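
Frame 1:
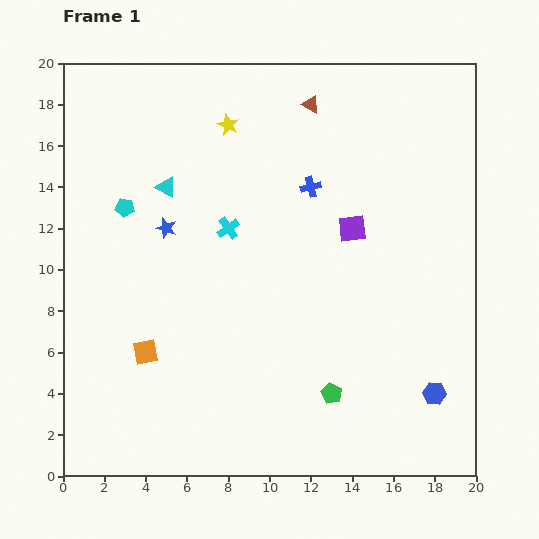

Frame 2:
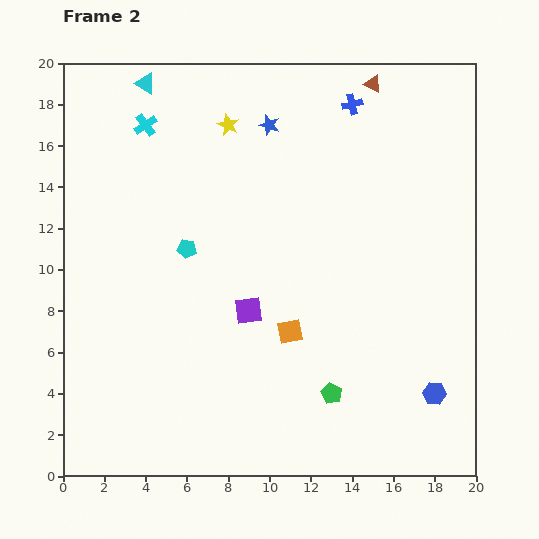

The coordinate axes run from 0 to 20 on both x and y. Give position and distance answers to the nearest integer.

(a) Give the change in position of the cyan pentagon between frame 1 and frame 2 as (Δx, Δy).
(3, -2)

The cyan pentagon was at (3, 13) in frame 1 and (6, 11) in frame 2.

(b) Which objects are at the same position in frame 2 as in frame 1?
the yellow star, the green pentagon, the blue hexagon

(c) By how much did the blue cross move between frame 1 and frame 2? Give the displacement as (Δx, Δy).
(2, 4)

The blue cross was at (12, 14) in frame 1 and (14, 18) in frame 2.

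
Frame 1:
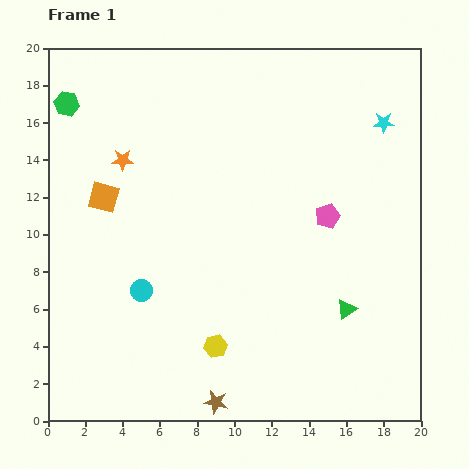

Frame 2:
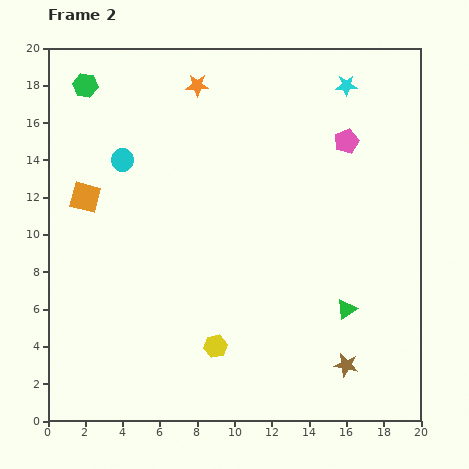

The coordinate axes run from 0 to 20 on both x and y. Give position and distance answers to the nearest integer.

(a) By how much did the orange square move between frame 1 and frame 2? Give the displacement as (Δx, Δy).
(-1, 0)

The orange square was at (3, 12) in frame 1 and (2, 12) in frame 2.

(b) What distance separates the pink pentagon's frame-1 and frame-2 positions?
4

The pink pentagon moved from (15, 11) to (16, 15), a distance of √(1² + 4²) ≈ 4.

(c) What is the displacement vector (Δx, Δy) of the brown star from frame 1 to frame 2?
(7, 2)

The brown star was at (9, 1) in frame 1 and (16, 3) in frame 2.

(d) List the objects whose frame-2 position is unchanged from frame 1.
the yellow hexagon, the green triangle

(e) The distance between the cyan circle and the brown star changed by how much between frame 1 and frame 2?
+9

Distance in frame 1: 7. Distance in frame 2: 16.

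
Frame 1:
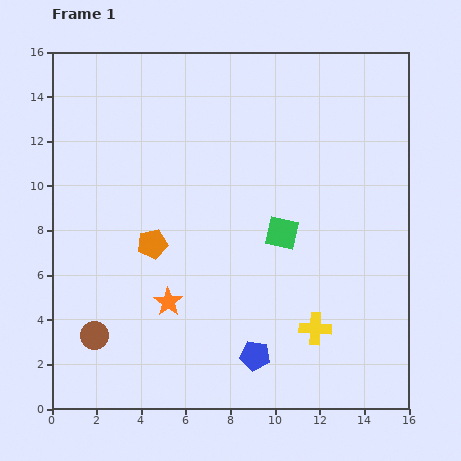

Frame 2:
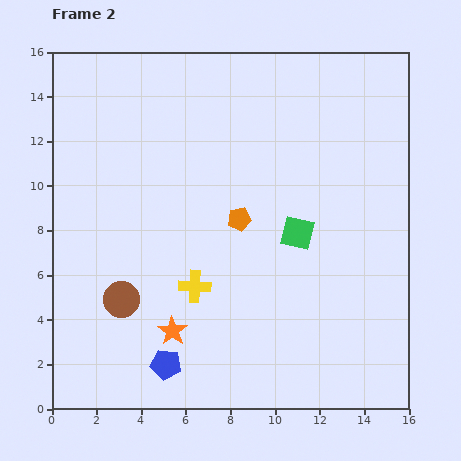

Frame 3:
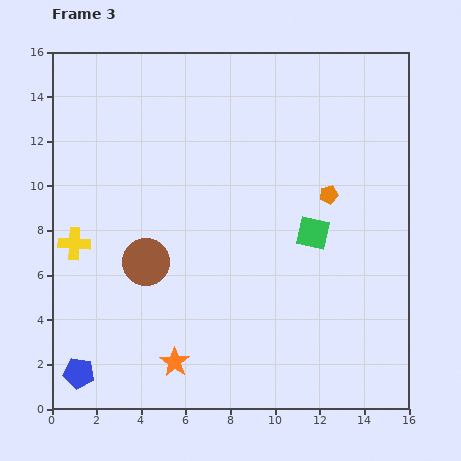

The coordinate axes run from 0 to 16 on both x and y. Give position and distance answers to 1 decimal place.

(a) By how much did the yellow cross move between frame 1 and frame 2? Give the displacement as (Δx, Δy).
(-5.4, 1.9)

The yellow cross was at (11.8, 3.6) in frame 1 and (6.4, 5.5) in frame 2.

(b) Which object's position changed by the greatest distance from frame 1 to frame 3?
the yellow cross

(moved 11.4; next 8.2)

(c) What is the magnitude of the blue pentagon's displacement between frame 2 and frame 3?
3.9

The blue pentagon moved from (5.1, 2.0) to (1.2, 1.6), a distance of √(3.9² + 0.4²) ≈ 3.9.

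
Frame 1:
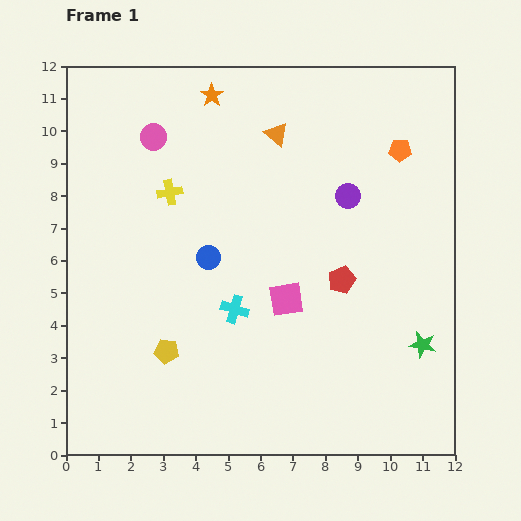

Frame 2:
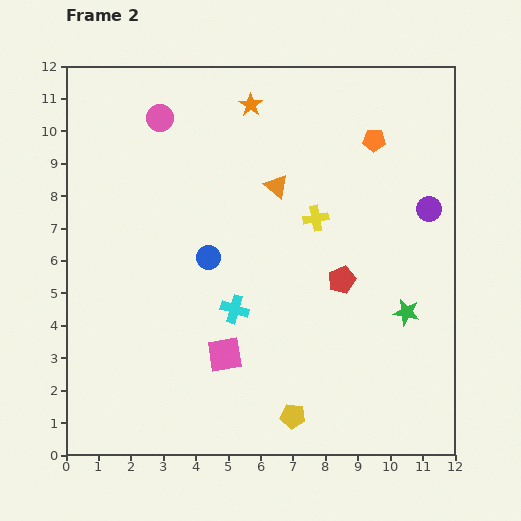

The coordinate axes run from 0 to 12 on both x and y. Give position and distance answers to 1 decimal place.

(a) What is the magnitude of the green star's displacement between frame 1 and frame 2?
1.1

The green star moved from (11.0, 3.4) to (10.5, 4.4), a distance of √(0.5² + 1.0²) ≈ 1.1.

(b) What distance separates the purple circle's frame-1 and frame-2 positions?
2.5

The purple circle moved from (8.7, 8.0) to (11.2, 7.6), a distance of √(2.5² + 0.4²) ≈ 2.5.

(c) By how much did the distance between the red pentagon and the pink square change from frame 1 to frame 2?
+2.5

Distance in frame 1: 1.8. Distance in frame 2: 4.3.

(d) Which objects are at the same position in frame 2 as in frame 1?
the cyan cross, the red pentagon, the blue circle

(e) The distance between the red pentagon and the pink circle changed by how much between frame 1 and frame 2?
+0.2

Distance in frame 1: 7.3. Distance in frame 2: 7.5.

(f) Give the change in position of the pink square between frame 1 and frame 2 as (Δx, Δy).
(-1.9, -1.7)

The pink square was at (6.8, 4.8) in frame 1 and (4.9, 3.1) in frame 2.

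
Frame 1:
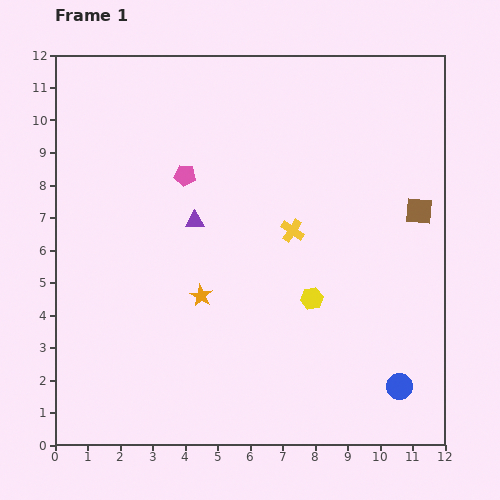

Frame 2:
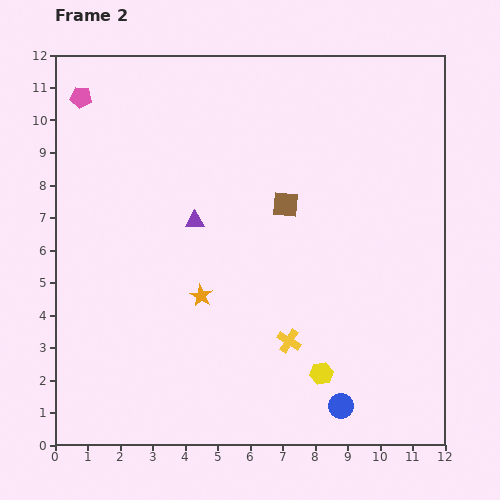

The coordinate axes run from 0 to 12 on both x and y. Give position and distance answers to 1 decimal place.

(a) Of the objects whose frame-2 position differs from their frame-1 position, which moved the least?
the blue circle

(moved 1.9)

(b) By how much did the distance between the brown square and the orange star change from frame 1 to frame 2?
-3.4

Distance in frame 1: 7.2. Distance in frame 2: 3.8.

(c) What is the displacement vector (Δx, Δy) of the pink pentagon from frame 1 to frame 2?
(-3.2, 2.4)

The pink pentagon was at (4.0, 8.3) in frame 1 and (0.8, 10.7) in frame 2.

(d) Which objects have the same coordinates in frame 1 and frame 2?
the purple triangle, the orange star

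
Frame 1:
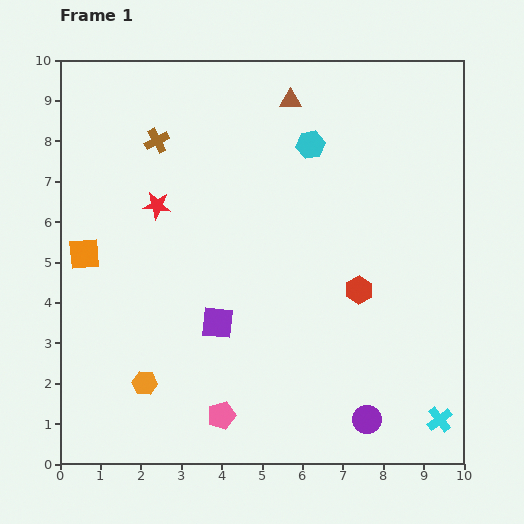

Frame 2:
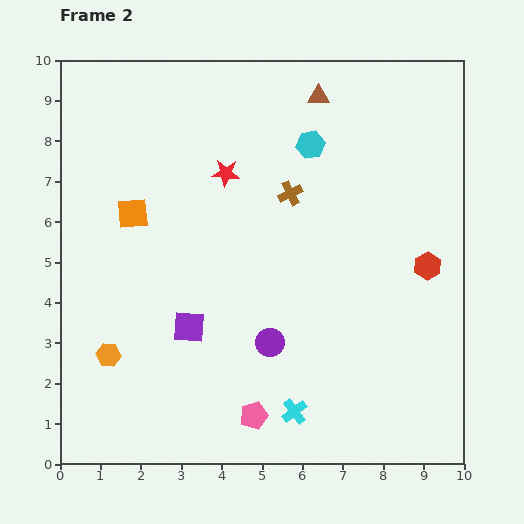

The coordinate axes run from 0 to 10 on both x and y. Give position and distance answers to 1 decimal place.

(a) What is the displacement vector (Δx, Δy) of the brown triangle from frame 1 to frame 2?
(0.7, 0.1)

The brown triangle was at (5.7, 9.0) in frame 1 and (6.4, 9.1) in frame 2.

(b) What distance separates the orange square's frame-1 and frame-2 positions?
1.6

The orange square moved from (0.6, 5.2) to (1.8, 6.2), a distance of √(1.2² + 1.0²) ≈ 1.6.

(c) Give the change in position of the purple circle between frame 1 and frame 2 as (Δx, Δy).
(-2.4, 1.9)

The purple circle was at (7.6, 1.1) in frame 1 and (5.2, 3.0) in frame 2.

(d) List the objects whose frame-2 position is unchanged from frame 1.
the cyan hexagon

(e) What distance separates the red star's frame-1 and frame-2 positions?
1.9

The red star moved from (2.4, 6.4) to (4.1, 7.2), a distance of √(1.7² + 0.8²) ≈ 1.9.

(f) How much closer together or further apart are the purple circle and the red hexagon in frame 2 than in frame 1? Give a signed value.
+1.1

Distance in frame 1: 3.2. Distance in frame 2: 4.3.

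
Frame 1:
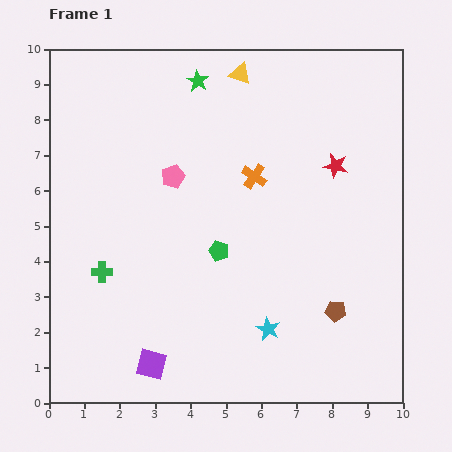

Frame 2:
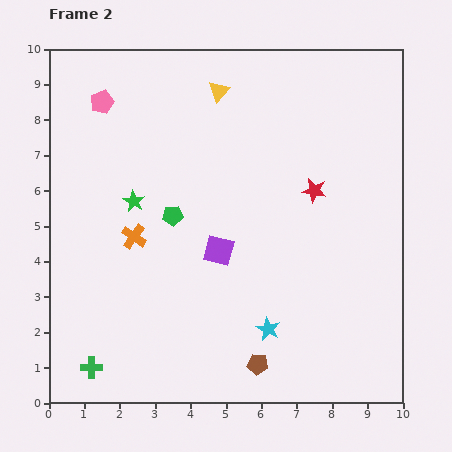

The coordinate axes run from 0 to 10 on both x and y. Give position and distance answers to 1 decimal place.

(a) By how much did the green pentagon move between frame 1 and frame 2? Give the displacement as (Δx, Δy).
(-1.3, 1.0)

The green pentagon was at (4.8, 4.3) in frame 1 and (3.5, 5.3) in frame 2.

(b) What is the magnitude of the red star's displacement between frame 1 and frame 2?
0.9

The red star moved from (8.1, 6.7) to (7.5, 6.0), a distance of √(0.6² + 0.7²) ≈ 0.9.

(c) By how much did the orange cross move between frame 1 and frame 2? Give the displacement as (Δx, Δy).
(-3.4, -1.7)

The orange cross was at (5.8, 6.4) in frame 1 and (2.4, 4.7) in frame 2.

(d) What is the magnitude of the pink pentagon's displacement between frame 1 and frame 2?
2.9

The pink pentagon moved from (3.5, 6.4) to (1.5, 8.5), a distance of √(2.0² + 2.1²) ≈ 2.9.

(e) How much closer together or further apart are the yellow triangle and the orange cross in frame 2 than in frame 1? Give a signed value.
+1.9

Distance in frame 1: 2.9. Distance in frame 2: 4.8.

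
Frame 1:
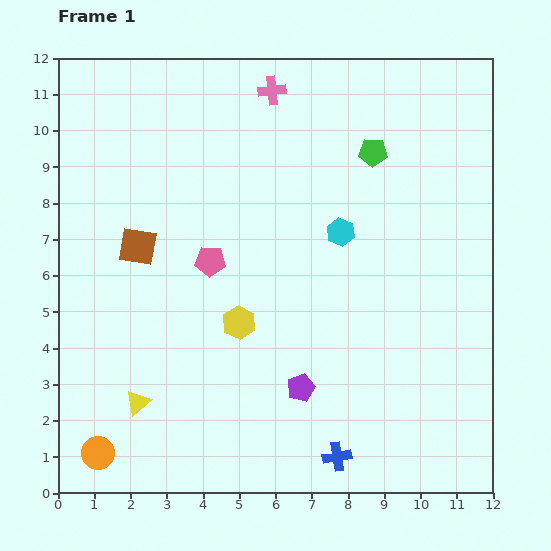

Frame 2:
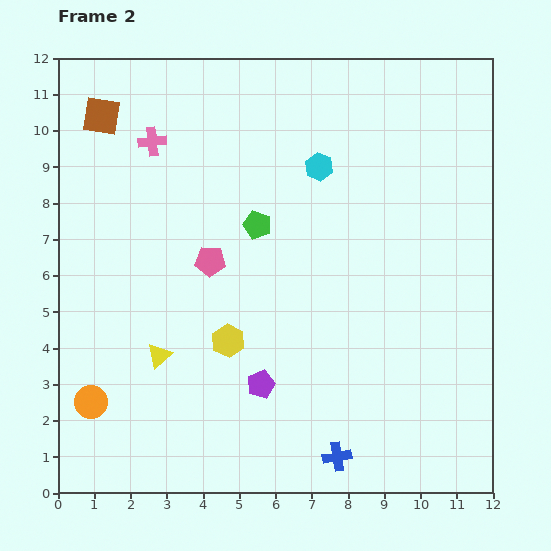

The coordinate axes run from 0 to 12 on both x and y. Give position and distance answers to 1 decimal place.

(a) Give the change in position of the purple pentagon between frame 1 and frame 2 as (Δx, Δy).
(-1.1, 0.1)

The purple pentagon was at (6.7, 2.9) in frame 1 and (5.6, 3.0) in frame 2.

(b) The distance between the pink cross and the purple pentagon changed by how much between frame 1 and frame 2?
-0.9

Distance in frame 1: 8.2. Distance in frame 2: 7.3.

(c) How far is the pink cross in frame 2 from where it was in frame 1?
3.6

The pink cross moved from (5.9, 11.1) to (2.6, 9.7), a distance of √(3.3² + 1.4²) ≈ 3.6.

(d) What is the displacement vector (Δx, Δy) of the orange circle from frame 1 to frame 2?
(-0.2, 1.4)

The orange circle was at (1.1, 1.1) in frame 1 and (0.9, 2.5) in frame 2.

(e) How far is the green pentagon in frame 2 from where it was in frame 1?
3.8

The green pentagon moved from (8.7, 9.4) to (5.5, 7.4), a distance of √(3.2² + 2.0²) ≈ 3.8.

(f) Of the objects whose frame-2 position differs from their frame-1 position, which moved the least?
the yellow hexagon

(moved 0.6)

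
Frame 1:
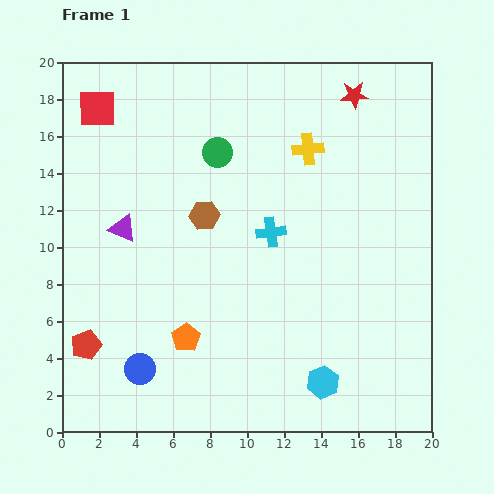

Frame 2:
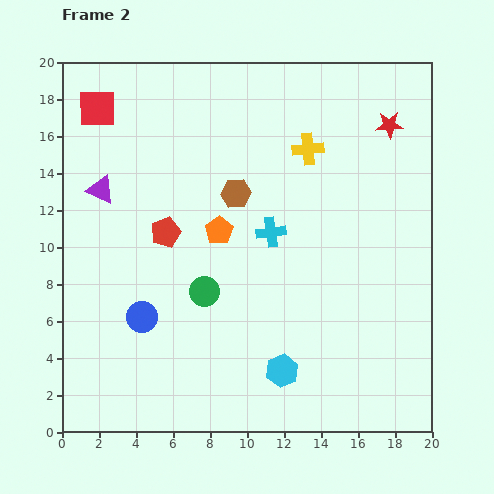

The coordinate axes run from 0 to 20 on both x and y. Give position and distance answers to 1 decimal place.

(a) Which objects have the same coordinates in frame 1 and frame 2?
the yellow cross, the red square, the cyan cross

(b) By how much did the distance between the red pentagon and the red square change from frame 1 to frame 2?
-5.1

Distance in frame 1: 12.8. Distance in frame 2: 7.7.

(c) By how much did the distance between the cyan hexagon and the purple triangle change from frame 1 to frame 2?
+0.3

Distance in frame 1: 13.6. Distance in frame 2: 13.9.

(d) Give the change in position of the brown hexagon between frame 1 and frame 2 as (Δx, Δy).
(1.7, 1.2)

The brown hexagon was at (7.7, 11.7) in frame 1 and (9.4, 12.9) in frame 2.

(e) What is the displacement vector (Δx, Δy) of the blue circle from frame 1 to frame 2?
(0.1, 2.8)

The blue circle was at (4.2, 3.4) in frame 1 and (4.3, 6.2) in frame 2.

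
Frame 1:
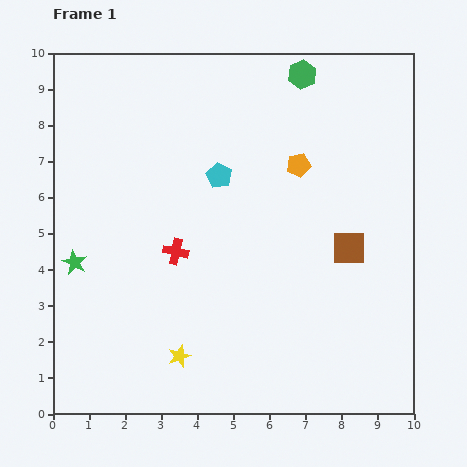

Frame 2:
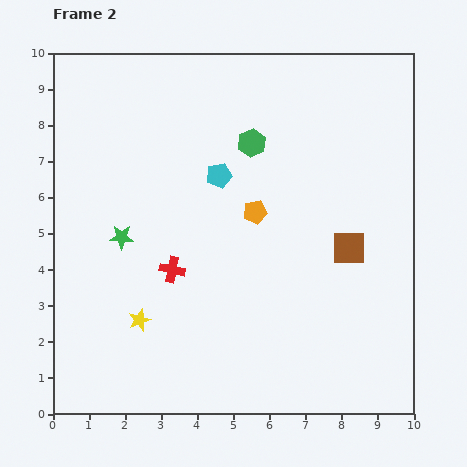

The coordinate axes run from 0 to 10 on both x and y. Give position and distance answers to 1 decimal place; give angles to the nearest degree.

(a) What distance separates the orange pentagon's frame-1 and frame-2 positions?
1.8

The orange pentagon moved from (6.8, 6.9) to (5.6, 5.6), a distance of √(1.2² + 1.3²) ≈ 1.8.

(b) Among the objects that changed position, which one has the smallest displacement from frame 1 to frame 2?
the red cross

(moved 0.5)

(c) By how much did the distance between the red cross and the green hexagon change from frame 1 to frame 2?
-1.9

Distance in frame 1: 6.0. Distance in frame 2: 4.1.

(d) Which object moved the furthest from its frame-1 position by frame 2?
the green hexagon

(moved 2.4; next 1.8)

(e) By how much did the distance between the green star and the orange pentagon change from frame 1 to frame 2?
-3.0

Distance in frame 1: 6.8. Distance in frame 2: 3.8.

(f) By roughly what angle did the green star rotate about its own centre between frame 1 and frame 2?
25° counter-clockwise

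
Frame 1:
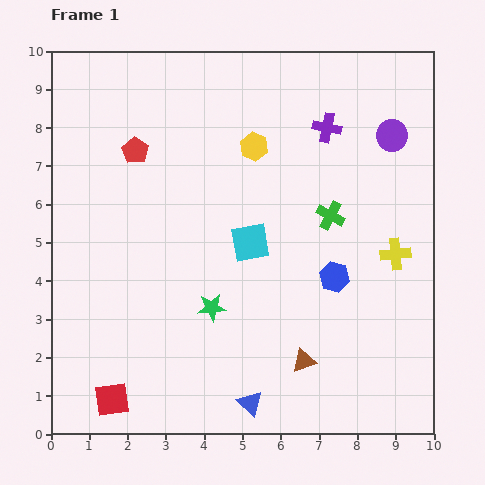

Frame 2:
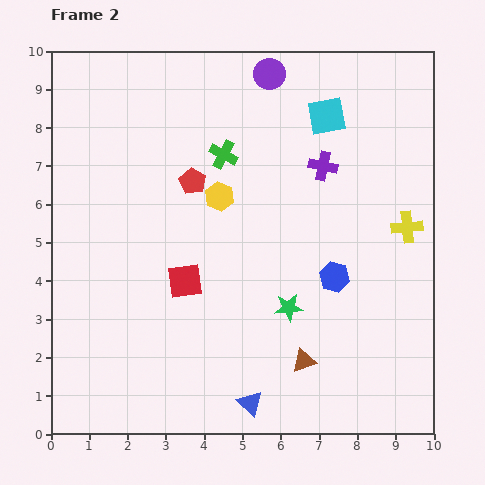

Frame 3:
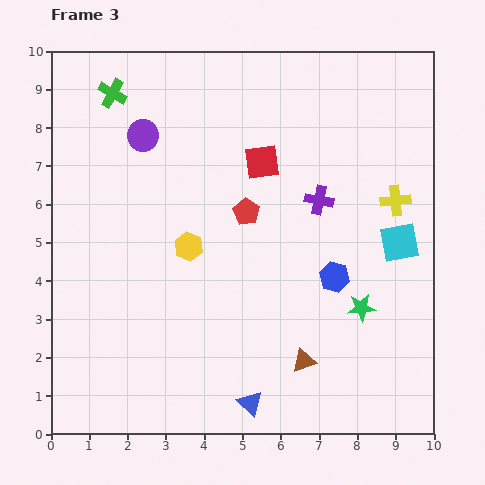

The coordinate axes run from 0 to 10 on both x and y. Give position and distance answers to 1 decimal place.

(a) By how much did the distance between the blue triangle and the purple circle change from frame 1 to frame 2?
+0.7

Distance in frame 1: 7.9. Distance in frame 2: 8.6.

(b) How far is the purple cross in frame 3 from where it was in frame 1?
1.9

The purple cross moved from (7.2, 8.0) to (7.0, 6.1), a distance of √(0.2² + 1.9²) ≈ 1.9.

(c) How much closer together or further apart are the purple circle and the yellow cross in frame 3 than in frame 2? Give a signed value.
+1.4

Distance in frame 2: 5.4. Distance in frame 3: 6.8.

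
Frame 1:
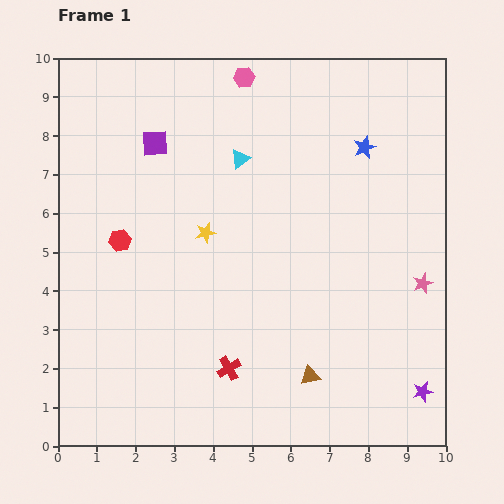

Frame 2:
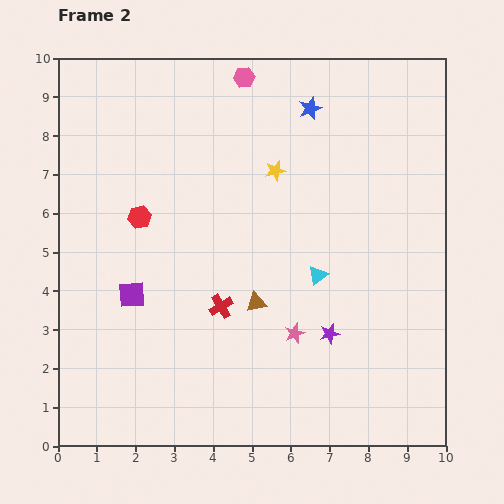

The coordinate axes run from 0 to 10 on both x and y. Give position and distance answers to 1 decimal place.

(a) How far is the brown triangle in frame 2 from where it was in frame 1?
2.4

The brown triangle moved from (6.5, 1.8) to (5.1, 3.7), a distance of √(1.4² + 1.9²) ≈ 2.4.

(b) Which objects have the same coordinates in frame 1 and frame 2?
the pink hexagon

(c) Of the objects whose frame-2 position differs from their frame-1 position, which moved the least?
the red hexagon

(moved 0.8)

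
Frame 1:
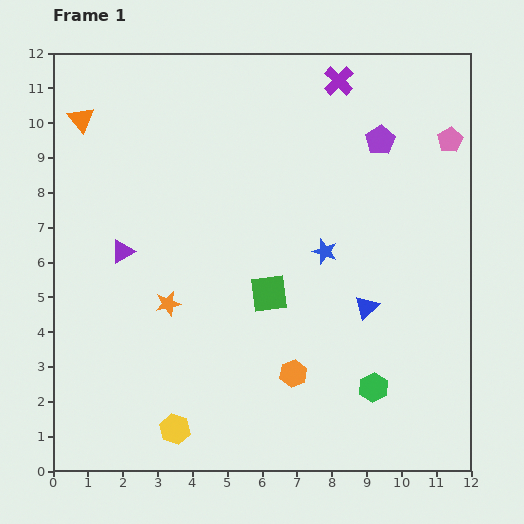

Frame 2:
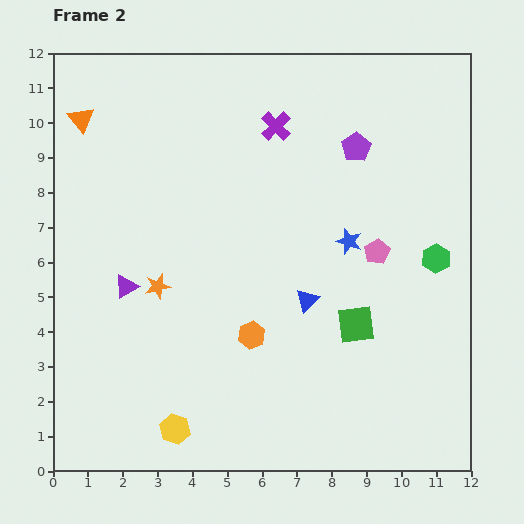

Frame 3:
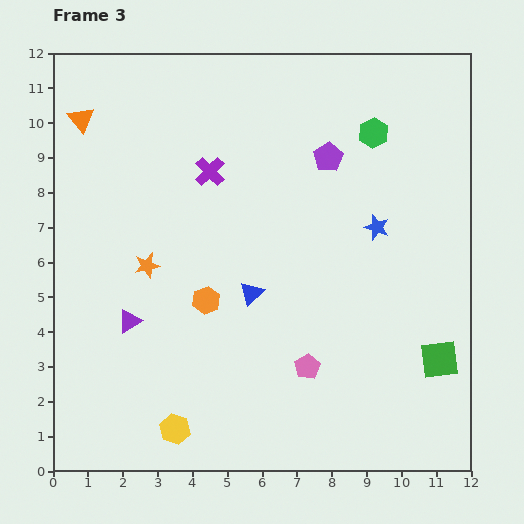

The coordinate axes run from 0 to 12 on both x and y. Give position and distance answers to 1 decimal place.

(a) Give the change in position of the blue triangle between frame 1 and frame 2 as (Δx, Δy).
(-1.7, 0.2)

The blue triangle was at (9.0, 4.7) in frame 1 and (7.3, 4.9) in frame 2.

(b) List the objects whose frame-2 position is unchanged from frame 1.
the orange triangle, the yellow hexagon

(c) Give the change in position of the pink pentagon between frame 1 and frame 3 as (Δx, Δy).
(-4.1, -6.5)

The pink pentagon was at (11.4, 9.5) in frame 1 and (7.3, 3.0) in frame 3.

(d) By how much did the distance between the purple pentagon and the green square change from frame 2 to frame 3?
+1.5

Distance in frame 2: 5.1. Distance in frame 3: 6.6.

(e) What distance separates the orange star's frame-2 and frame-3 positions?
0.7

The orange star moved from (3.0, 5.3) to (2.7, 5.9), a distance of √(0.3² + 0.6²) ≈ 0.7.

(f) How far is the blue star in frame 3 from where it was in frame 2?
0.9

The blue star moved from (8.5, 6.6) to (9.3, 7.0), a distance of √(0.8² + 0.4²) ≈ 0.9.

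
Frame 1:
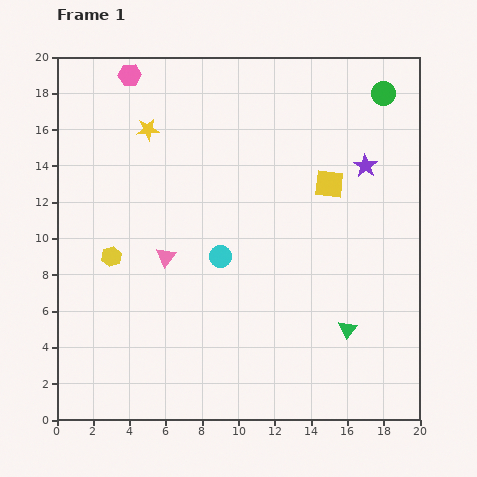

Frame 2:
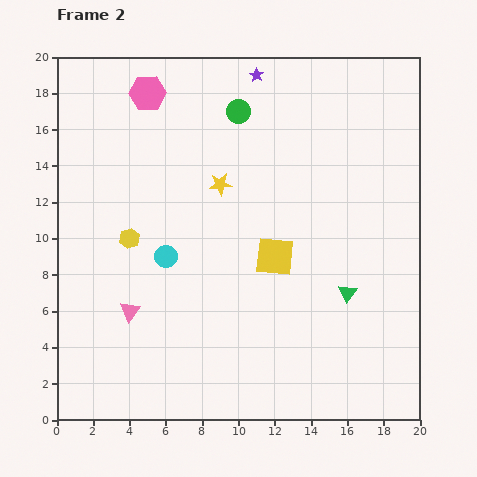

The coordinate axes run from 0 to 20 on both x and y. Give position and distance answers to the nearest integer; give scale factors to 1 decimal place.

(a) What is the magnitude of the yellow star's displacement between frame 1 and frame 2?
5

The yellow star moved from (5, 16) to (9, 13), a distance of √(4² + 3²) ≈ 5.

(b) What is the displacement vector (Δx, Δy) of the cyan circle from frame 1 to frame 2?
(-3, 0)

The cyan circle was at (9, 9) in frame 1 and (6, 9) in frame 2.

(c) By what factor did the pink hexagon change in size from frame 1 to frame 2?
1.6×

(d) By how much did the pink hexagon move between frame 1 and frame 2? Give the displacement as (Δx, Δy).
(1, -1)

The pink hexagon was at (4, 19) in frame 1 and (5, 18) in frame 2.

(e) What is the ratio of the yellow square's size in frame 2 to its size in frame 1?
1.4×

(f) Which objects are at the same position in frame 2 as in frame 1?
none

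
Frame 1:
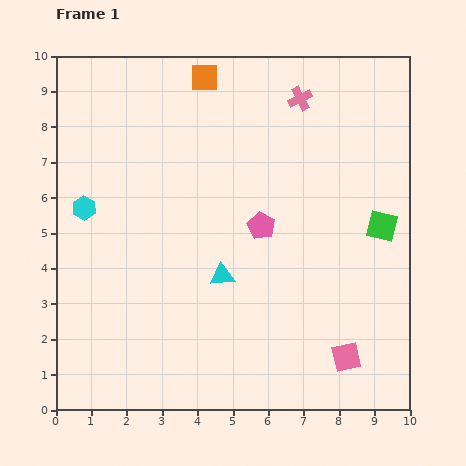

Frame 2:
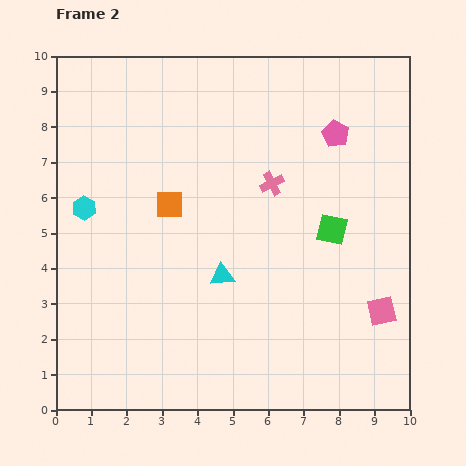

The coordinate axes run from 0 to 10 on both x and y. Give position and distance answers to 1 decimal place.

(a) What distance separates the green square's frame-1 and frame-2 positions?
1.4

The green square moved from (9.2, 5.2) to (7.8, 5.1), a distance of √(1.4² + 0.1²) ≈ 1.4.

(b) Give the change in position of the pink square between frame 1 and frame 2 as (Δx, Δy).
(1.0, 1.3)

The pink square was at (8.2, 1.5) in frame 1 and (9.2, 2.8) in frame 2.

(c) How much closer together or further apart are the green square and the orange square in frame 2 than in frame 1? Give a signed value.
-1.8

Distance in frame 1: 6.5. Distance in frame 2: 4.7.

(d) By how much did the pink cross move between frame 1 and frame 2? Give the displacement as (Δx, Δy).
(-0.8, -2.4)

The pink cross was at (6.9, 8.8) in frame 1 and (6.1, 6.4) in frame 2.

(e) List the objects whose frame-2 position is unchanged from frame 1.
the cyan triangle, the cyan hexagon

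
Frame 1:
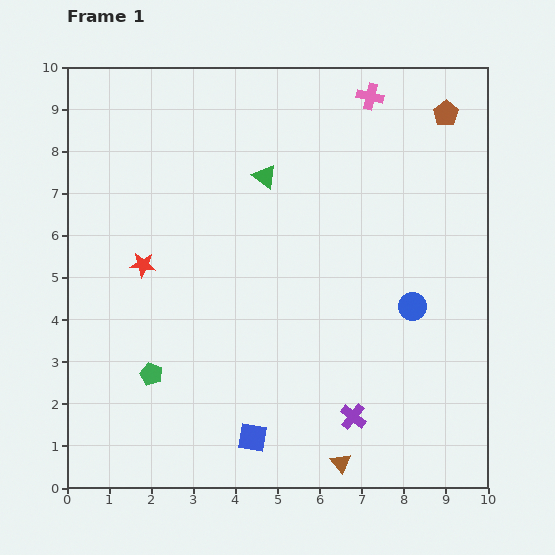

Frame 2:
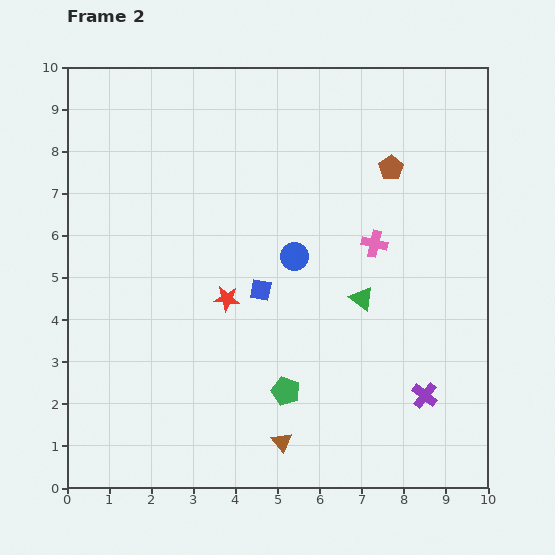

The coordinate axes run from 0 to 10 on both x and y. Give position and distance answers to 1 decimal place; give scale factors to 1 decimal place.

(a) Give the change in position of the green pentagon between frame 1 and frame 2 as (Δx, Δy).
(3.2, -0.4)

The green pentagon was at (2.0, 2.7) in frame 1 and (5.2, 2.3) in frame 2.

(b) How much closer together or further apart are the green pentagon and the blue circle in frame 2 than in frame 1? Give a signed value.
-3.2

Distance in frame 1: 6.4. Distance in frame 2: 3.2.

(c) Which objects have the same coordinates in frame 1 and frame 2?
none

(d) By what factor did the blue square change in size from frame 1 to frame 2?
0.7×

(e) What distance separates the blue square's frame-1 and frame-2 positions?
3.5

The blue square moved from (4.4, 1.2) to (4.6, 4.7), a distance of √(0.2² + 3.5²) ≈ 3.5.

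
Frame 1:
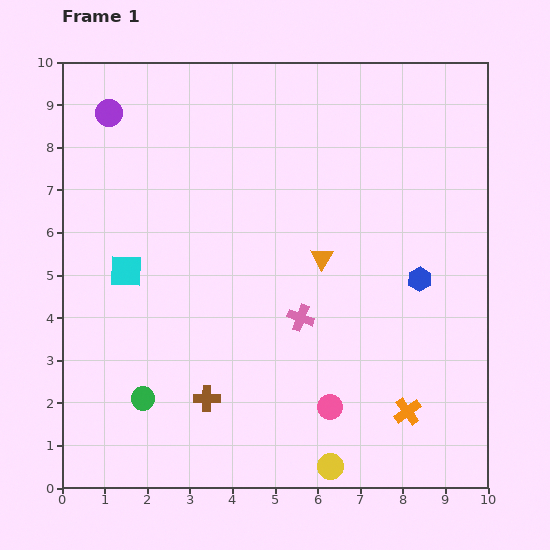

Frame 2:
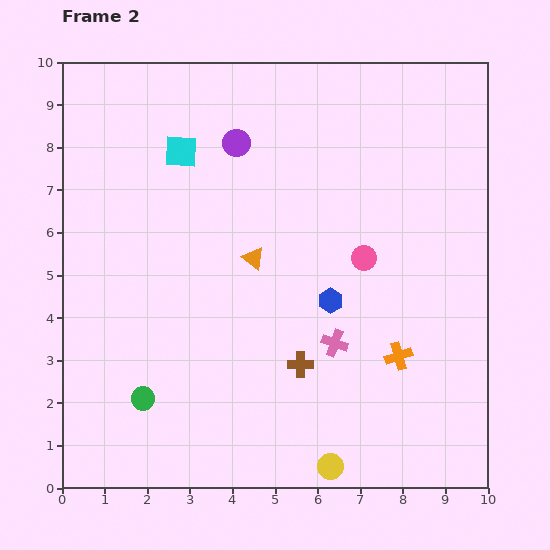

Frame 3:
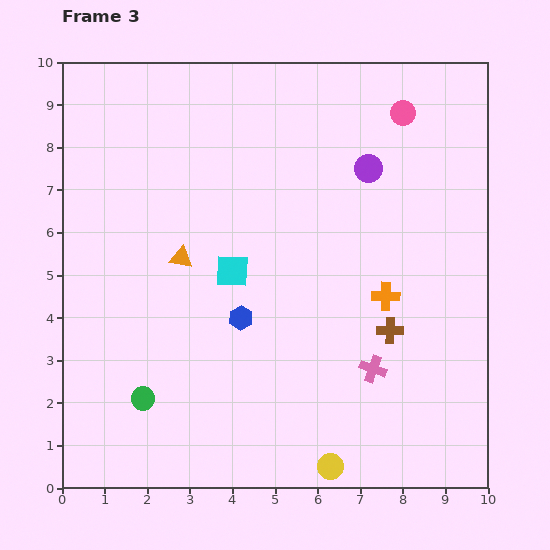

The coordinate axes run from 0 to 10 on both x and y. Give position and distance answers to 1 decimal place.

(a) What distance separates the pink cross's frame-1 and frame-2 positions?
1.0

The pink cross moved from (5.6, 4.0) to (6.4, 3.4), a distance of √(0.8² + 0.6²) ≈ 1.0.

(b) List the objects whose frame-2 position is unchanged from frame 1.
the green circle, the yellow circle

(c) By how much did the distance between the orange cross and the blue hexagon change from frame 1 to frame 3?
+0.3

Distance in frame 1: 3.1. Distance in frame 3: 3.4.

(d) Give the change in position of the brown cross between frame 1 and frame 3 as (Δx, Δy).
(4.3, 1.6)

The brown cross was at (3.4, 2.1) in frame 1 and (7.7, 3.7) in frame 3.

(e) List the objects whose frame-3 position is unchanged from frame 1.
the green circle, the yellow circle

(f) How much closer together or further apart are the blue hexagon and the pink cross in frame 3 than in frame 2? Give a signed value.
+2.3

Distance in frame 2: 1.0. Distance in frame 3: 3.3.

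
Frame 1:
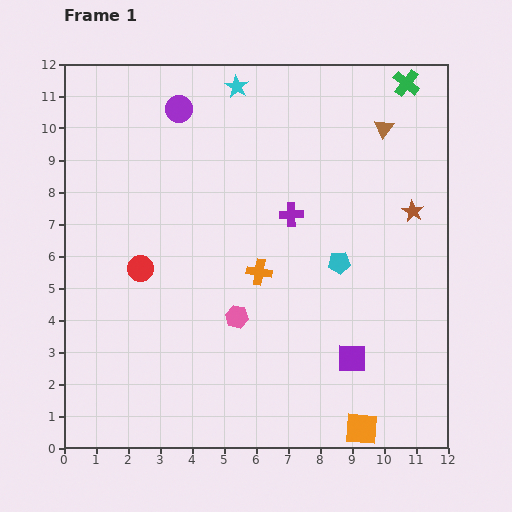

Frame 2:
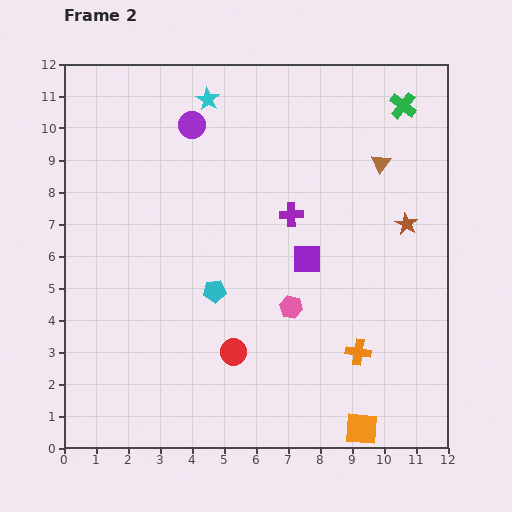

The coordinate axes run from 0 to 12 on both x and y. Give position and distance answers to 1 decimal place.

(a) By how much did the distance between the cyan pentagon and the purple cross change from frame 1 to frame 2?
+1.3

Distance in frame 1: 2.1. Distance in frame 2: 3.4.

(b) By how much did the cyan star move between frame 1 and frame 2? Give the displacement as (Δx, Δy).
(-0.9, -0.4)

The cyan star was at (5.4, 11.3) in frame 1 and (4.5, 10.9) in frame 2.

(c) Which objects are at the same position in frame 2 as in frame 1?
the purple cross, the orange square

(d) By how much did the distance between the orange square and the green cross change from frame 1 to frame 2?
-0.7

Distance in frame 1: 10.9. Distance in frame 2: 10.2.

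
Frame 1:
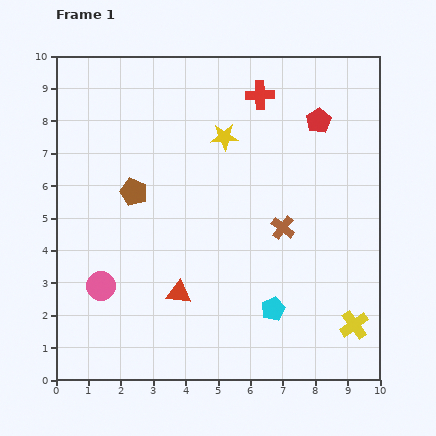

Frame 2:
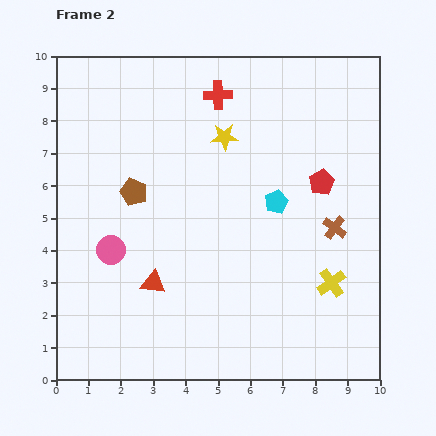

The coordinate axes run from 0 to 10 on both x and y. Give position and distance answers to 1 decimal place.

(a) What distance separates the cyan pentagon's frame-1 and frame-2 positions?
3.3

The cyan pentagon moved from (6.7, 2.2) to (6.8, 5.5), a distance of √(0.1² + 3.3²) ≈ 3.3.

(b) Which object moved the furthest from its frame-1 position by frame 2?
the cyan pentagon

(moved 3.3; next 1.9)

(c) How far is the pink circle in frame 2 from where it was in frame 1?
1.1

The pink circle moved from (1.4, 2.9) to (1.7, 4.0), a distance of √(0.3² + 1.1²) ≈ 1.1.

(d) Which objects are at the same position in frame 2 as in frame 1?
the yellow star, the brown pentagon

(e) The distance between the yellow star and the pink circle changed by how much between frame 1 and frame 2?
-1.1

Distance in frame 1: 6.0. Distance in frame 2: 4.9.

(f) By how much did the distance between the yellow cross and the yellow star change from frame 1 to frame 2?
-1.4

Distance in frame 1: 7.0. Distance in frame 2: 5.6.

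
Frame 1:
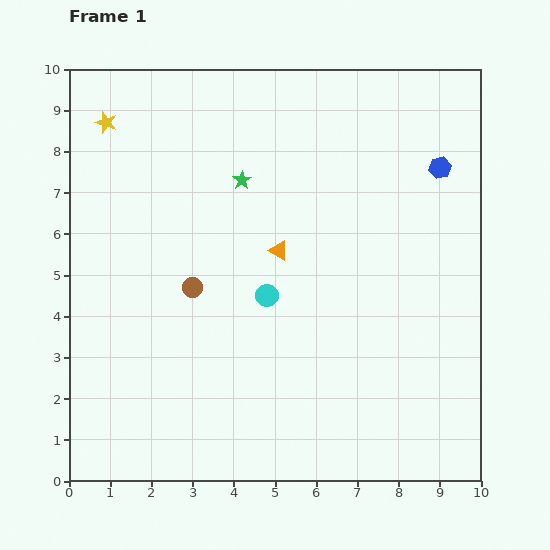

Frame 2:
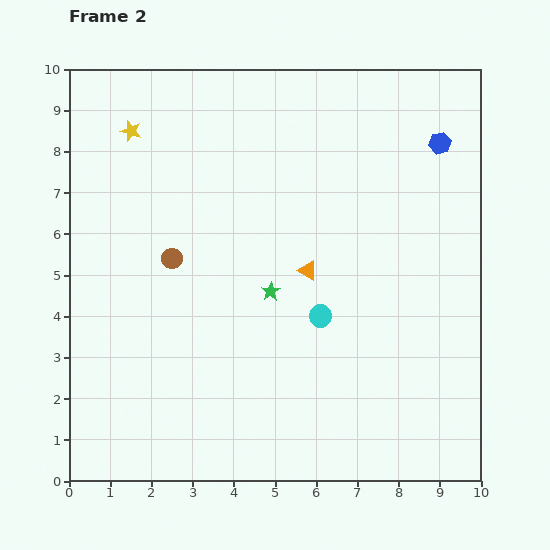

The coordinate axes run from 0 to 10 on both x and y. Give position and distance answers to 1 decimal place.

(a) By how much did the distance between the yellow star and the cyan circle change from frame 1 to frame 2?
+0.7

Distance in frame 1: 5.7. Distance in frame 2: 6.4.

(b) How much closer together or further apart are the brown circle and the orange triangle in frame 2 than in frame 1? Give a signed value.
+1.0

Distance in frame 1: 2.3. Distance in frame 2: 3.3.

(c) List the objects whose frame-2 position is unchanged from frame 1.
none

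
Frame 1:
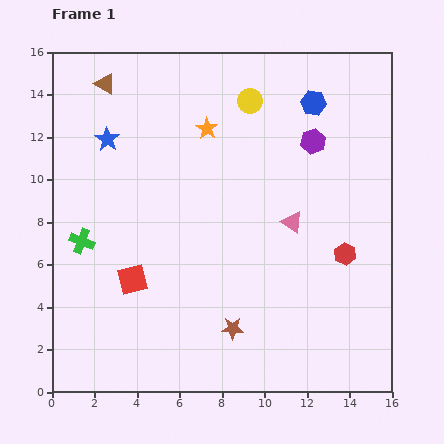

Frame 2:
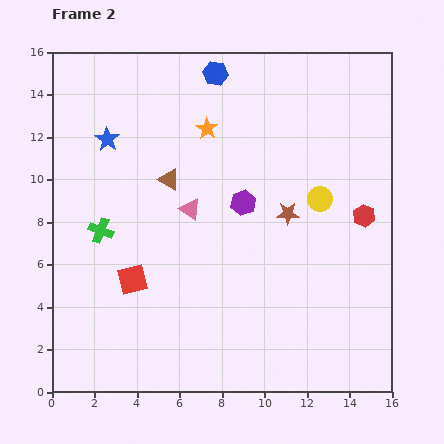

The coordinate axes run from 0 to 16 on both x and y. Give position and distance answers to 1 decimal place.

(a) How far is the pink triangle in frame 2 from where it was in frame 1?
4.8

The pink triangle moved from (11.3, 8.0) to (6.5, 8.6), a distance of √(4.8² + 0.6²) ≈ 4.8.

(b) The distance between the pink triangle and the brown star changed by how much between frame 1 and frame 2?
-1.1

Distance in frame 1: 5.7. Distance in frame 2: 4.6.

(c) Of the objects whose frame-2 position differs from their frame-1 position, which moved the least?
the green cross

(moved 1.0)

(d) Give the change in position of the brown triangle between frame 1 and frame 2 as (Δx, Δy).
(3.0, -4.5)

The brown triangle was at (2.5, 14.5) in frame 1 and (5.5, 10.0) in frame 2.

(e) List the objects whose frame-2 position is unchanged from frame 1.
the blue star, the orange star, the red square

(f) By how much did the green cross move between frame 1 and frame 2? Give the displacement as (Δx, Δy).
(0.9, 0.5)

The green cross was at (1.4, 7.1) in frame 1 and (2.3, 7.6) in frame 2.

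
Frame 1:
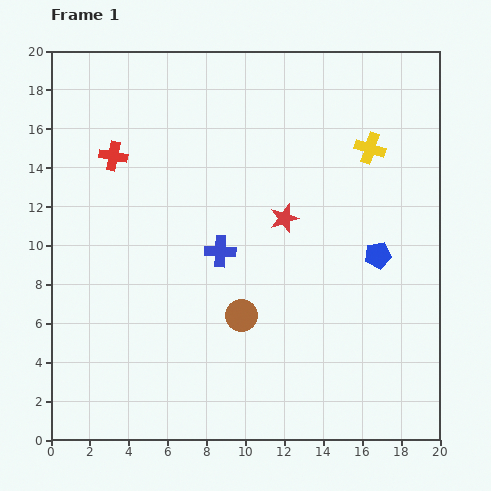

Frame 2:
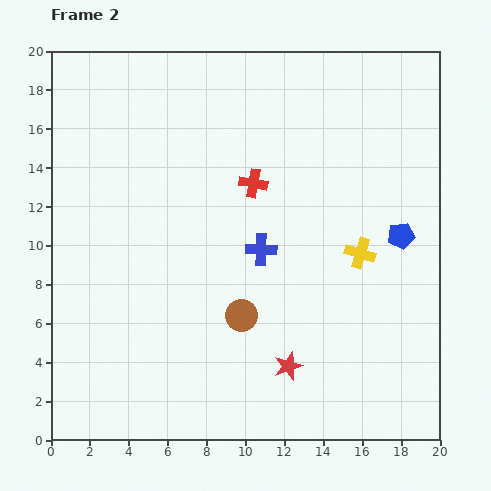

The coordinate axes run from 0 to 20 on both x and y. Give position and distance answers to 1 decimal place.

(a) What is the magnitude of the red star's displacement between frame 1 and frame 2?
7.6

The red star moved from (12.0, 11.4) to (12.2, 3.8), a distance of √(0.2² + 7.6²) ≈ 7.6.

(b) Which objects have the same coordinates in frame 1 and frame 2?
the brown circle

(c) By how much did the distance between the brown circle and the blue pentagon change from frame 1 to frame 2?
+1.5

Distance in frame 1: 7.7. Distance in frame 2: 9.2.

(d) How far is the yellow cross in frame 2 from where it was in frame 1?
5.4

The yellow cross moved from (16.4, 15.0) to (15.9, 9.6), a distance of √(0.5² + 5.4²) ≈ 5.4.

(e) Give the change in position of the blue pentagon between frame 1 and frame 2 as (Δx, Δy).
(1.2, 1.0)

The blue pentagon was at (16.8, 9.5) in frame 1 and (18.0, 10.5) in frame 2.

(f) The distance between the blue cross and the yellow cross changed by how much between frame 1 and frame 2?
-4.2

Distance in frame 1: 9.3. Distance in frame 2: 5.1.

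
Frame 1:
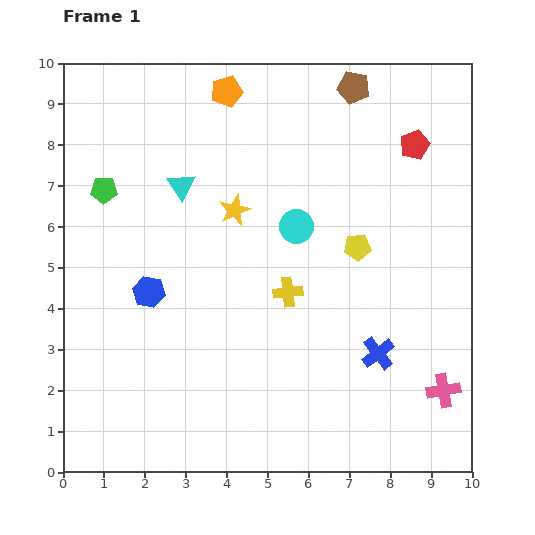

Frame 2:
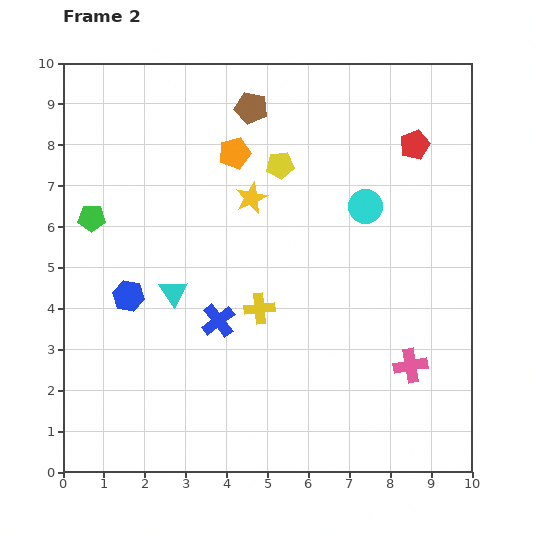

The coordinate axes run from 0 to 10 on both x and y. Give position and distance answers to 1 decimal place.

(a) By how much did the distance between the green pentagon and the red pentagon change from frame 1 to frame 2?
+0.4

Distance in frame 1: 7.7. Distance in frame 2: 8.1.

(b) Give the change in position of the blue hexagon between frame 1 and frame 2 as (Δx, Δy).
(-0.5, -0.1)

The blue hexagon was at (2.1, 4.4) in frame 1 and (1.6, 4.3) in frame 2.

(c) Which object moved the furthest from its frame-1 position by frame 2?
the blue cross

(moved 4.0; next 2.8)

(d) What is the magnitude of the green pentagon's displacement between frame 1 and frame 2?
0.8

The green pentagon moved from (1.0, 6.9) to (0.7, 6.2), a distance of √(0.3² + 0.7²) ≈ 0.8.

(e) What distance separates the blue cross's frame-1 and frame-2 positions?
4.0

The blue cross moved from (7.7, 2.9) to (3.8, 3.7), a distance of √(3.9² + 0.8²) ≈ 4.0.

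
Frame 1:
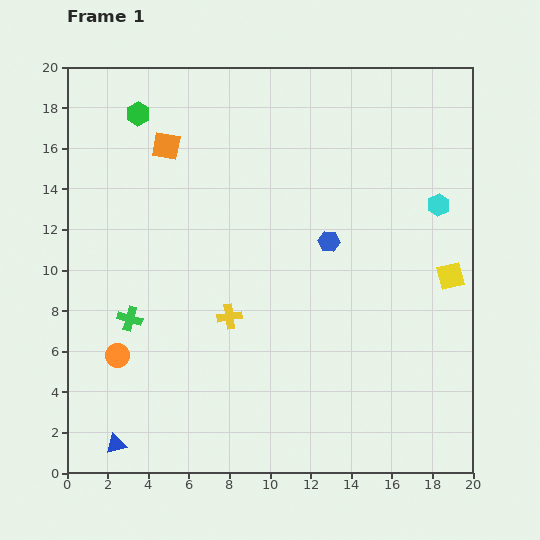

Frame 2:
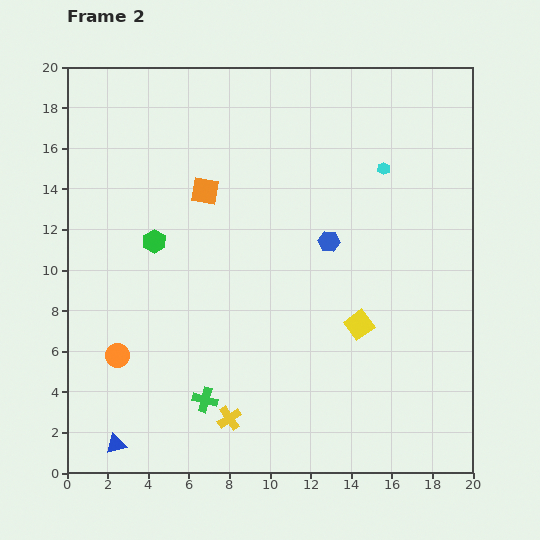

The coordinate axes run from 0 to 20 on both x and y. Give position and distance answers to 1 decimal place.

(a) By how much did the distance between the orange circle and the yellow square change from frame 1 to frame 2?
-4.9

Distance in frame 1: 16.9. Distance in frame 2: 12.0.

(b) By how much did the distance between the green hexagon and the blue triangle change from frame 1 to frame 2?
-6.1

Distance in frame 1: 16.3. Distance in frame 2: 10.2.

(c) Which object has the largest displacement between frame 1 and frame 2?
the green hexagon

(moved 6.4; next 5.4)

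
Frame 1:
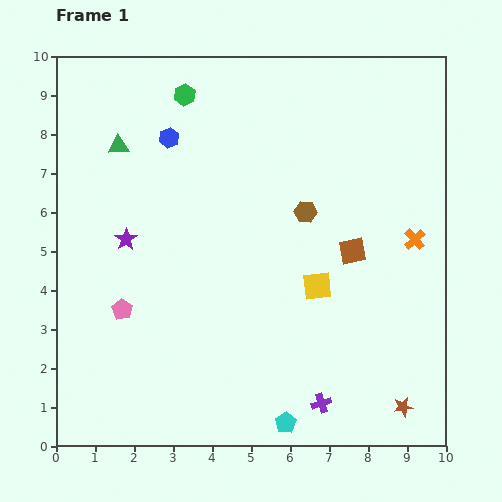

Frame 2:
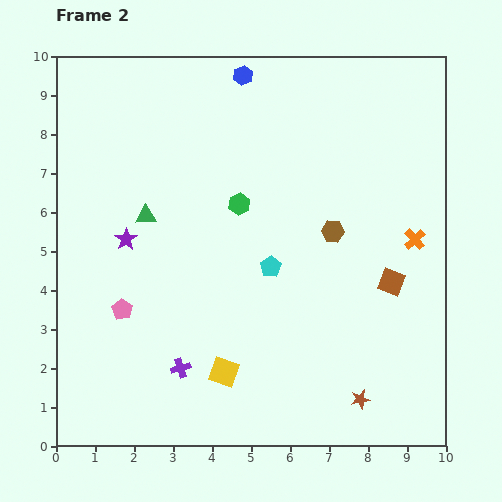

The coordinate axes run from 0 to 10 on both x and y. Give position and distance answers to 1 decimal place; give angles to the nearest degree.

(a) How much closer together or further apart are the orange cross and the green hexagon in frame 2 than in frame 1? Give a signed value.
-2.4

Distance in frame 1: 7.0. Distance in frame 2: 4.6.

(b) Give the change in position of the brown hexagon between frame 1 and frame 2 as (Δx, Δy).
(0.7, -0.5)

The brown hexagon was at (6.4, 6.0) in frame 1 and (7.1, 5.5) in frame 2.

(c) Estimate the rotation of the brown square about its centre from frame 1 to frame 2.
32° clockwise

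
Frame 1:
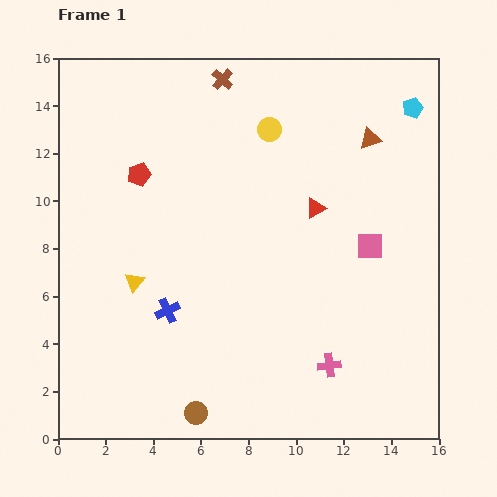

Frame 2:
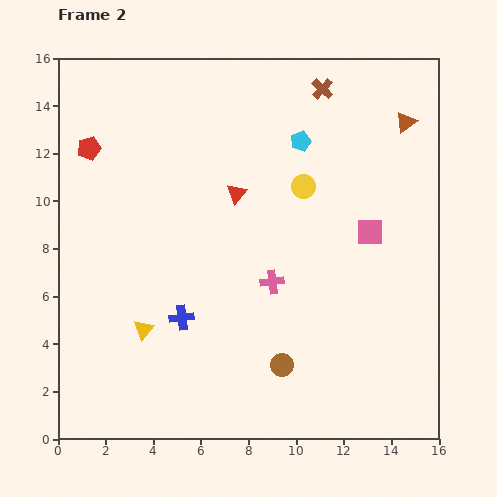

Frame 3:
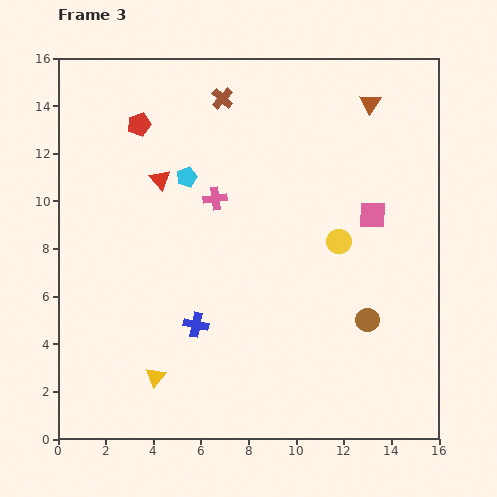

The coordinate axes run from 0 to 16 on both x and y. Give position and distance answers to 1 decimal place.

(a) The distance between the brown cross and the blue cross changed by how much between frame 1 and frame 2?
+1.3

Distance in frame 1: 10.0. Distance in frame 2: 11.3.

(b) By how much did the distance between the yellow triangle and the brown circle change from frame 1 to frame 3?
+3.1

Distance in frame 1: 6.1. Distance in frame 3: 9.2.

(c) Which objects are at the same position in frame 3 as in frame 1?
none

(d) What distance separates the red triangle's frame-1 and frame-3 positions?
6.6

The red triangle moved from (10.8, 9.7) to (4.3, 10.9), a distance of √(6.5² + 1.2²) ≈ 6.6.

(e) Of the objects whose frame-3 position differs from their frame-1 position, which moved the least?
the brown cross

(moved 0.8)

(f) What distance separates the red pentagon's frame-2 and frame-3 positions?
2.3

The red pentagon moved from (1.3, 12.2) to (3.4, 13.2), a distance of √(2.1² + 1.0²) ≈ 2.3.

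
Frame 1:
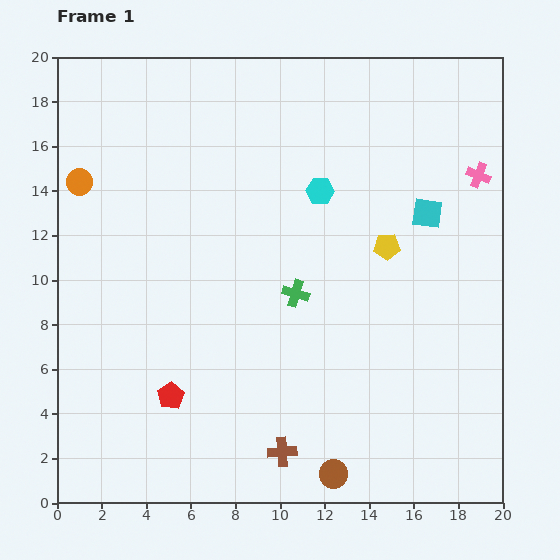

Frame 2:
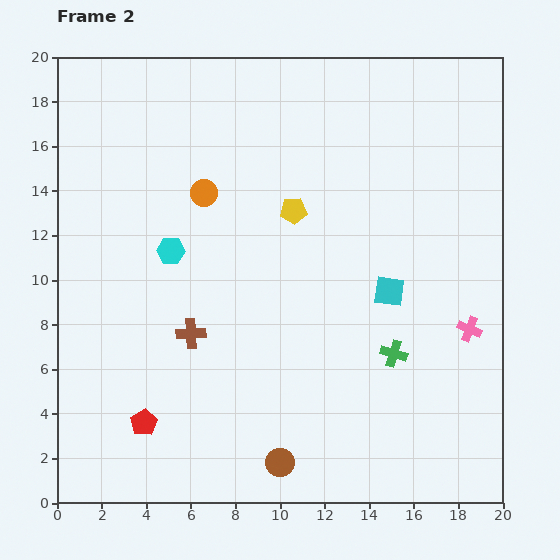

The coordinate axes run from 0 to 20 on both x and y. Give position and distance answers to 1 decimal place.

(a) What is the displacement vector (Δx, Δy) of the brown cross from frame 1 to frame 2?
(-4.1, 5.3)

The brown cross was at (10.1, 2.3) in frame 1 and (6.0, 7.6) in frame 2.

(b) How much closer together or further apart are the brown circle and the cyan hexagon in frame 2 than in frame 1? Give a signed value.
-2.0

Distance in frame 1: 12.7. Distance in frame 2: 10.7.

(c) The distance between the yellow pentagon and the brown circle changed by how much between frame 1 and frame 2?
+0.8

Distance in frame 1: 10.5. Distance in frame 2: 11.3.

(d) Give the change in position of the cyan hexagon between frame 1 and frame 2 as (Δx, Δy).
(-6.7, -2.7)

The cyan hexagon was at (11.8, 14.0) in frame 1 and (5.1, 11.3) in frame 2.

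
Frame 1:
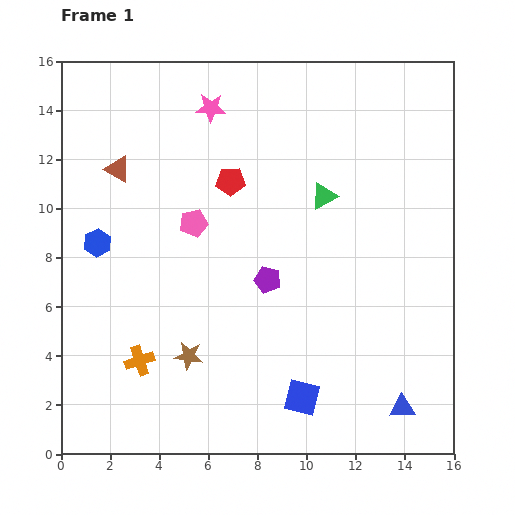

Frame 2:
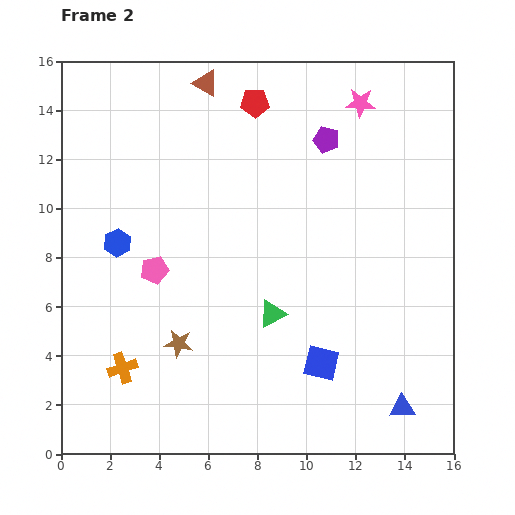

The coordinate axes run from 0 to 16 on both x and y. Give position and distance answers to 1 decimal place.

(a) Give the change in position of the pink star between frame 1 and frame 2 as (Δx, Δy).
(6.1, 0.2)

The pink star was at (6.1, 14.1) in frame 1 and (12.2, 14.3) in frame 2.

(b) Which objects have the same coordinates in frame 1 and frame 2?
the blue triangle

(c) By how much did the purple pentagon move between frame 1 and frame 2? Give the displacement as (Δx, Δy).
(2.4, 5.7)

The purple pentagon was at (8.4, 7.1) in frame 1 and (10.8, 12.8) in frame 2.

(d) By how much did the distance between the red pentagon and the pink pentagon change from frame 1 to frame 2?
+5.6

Distance in frame 1: 2.3. Distance in frame 2: 7.9.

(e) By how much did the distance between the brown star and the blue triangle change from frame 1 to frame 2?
+0.6

Distance in frame 1: 8.9. Distance in frame 2: 9.5.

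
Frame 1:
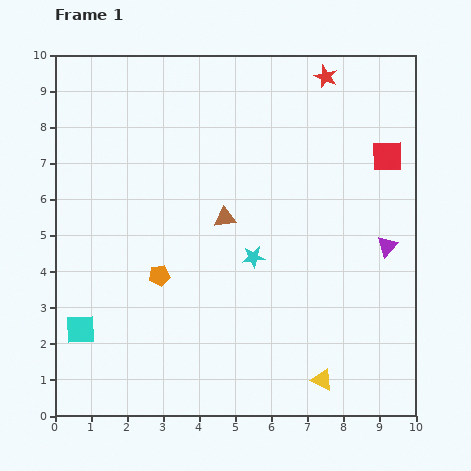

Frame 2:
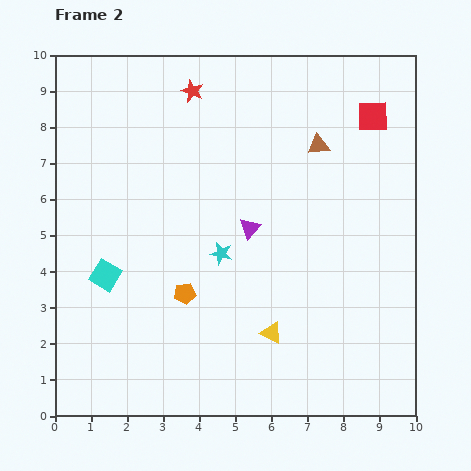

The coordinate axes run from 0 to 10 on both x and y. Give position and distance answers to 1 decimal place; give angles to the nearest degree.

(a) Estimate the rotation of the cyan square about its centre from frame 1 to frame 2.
33° clockwise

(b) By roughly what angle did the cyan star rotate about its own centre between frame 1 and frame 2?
20° clockwise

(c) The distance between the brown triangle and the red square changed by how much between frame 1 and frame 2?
-3.1

Distance in frame 1: 4.8. Distance in frame 2: 1.7.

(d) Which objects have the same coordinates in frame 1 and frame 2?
none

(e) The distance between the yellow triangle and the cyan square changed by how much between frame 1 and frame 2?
-1.9

Distance in frame 1: 6.8. Distance in frame 2: 4.9.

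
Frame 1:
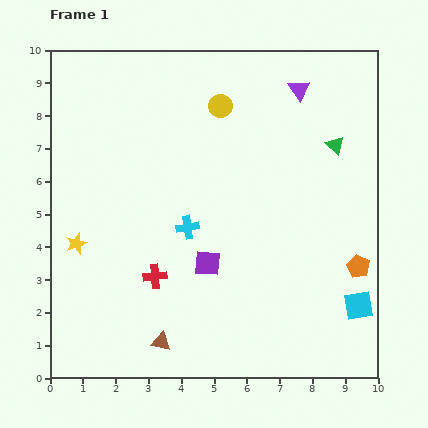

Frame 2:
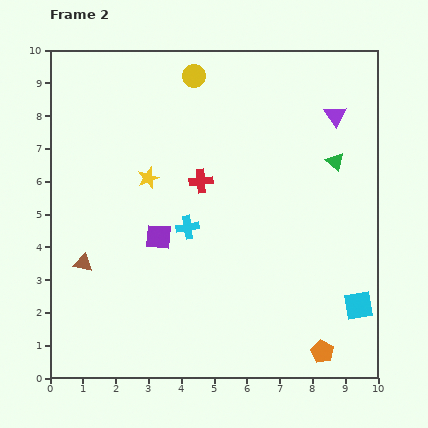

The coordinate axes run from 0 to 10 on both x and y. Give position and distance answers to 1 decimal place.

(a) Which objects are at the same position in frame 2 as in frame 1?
the cyan square, the cyan cross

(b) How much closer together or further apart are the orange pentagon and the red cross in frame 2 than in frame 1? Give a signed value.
+0.2

Distance in frame 1: 6.2. Distance in frame 2: 6.4.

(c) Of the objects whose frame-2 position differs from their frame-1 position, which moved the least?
the green triangle

(moved 0.5)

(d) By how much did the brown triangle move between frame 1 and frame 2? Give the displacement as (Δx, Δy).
(-2.4, 2.4)

The brown triangle was at (3.4, 1.1) in frame 1 and (1.0, 3.5) in frame 2.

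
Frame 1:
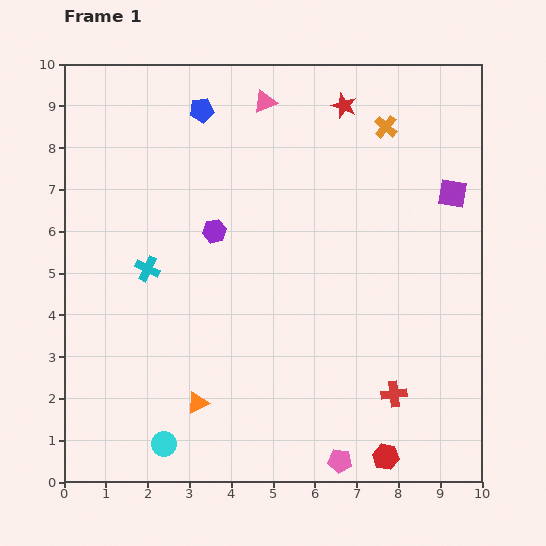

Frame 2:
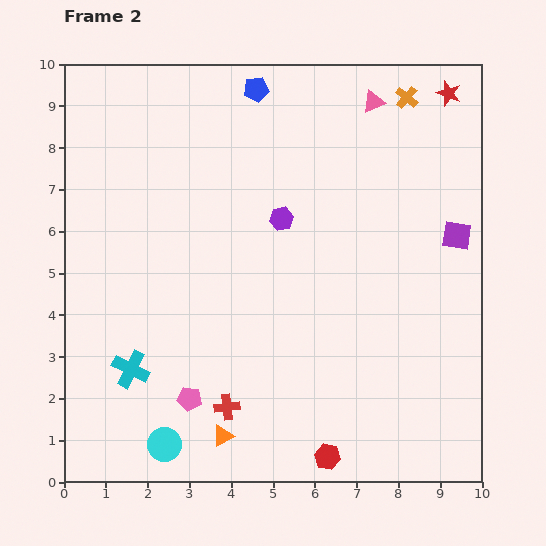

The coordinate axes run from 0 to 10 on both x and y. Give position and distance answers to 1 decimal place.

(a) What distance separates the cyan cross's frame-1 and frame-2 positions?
2.4

The cyan cross moved from (2.0, 5.1) to (1.6, 2.7), a distance of √(0.4² + 2.4²) ≈ 2.4.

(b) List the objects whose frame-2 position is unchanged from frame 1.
the cyan circle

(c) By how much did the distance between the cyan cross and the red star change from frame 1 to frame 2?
+4.0

Distance in frame 1: 6.1. Distance in frame 2: 10.1.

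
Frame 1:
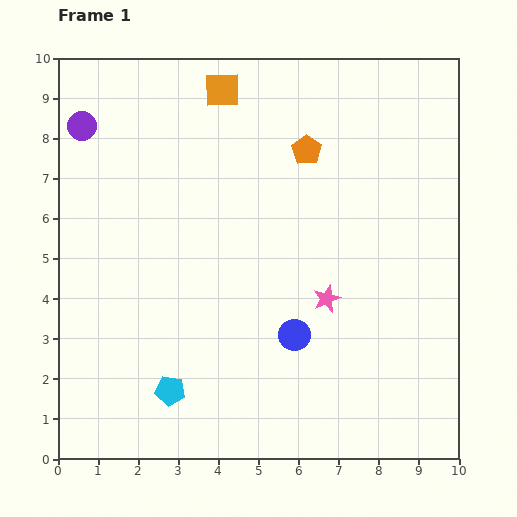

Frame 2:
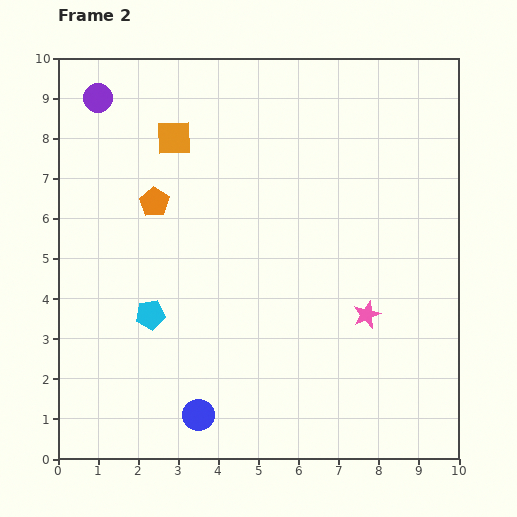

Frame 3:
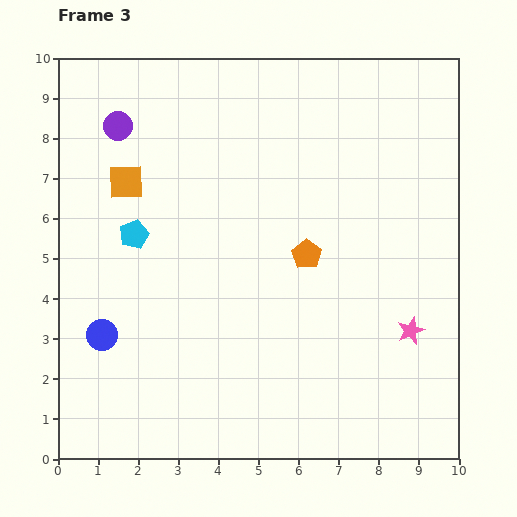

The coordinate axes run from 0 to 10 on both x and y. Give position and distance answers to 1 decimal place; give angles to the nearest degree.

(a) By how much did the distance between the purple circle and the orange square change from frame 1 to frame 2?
-1.5

Distance in frame 1: 3.6. Distance in frame 2: 2.1.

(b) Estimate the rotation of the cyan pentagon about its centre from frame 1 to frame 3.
31° counter-clockwise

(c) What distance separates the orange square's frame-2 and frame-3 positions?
1.6

The orange square moved from (2.9, 8.0) to (1.7, 6.9), a distance of √(1.2² + 1.1²) ≈ 1.6.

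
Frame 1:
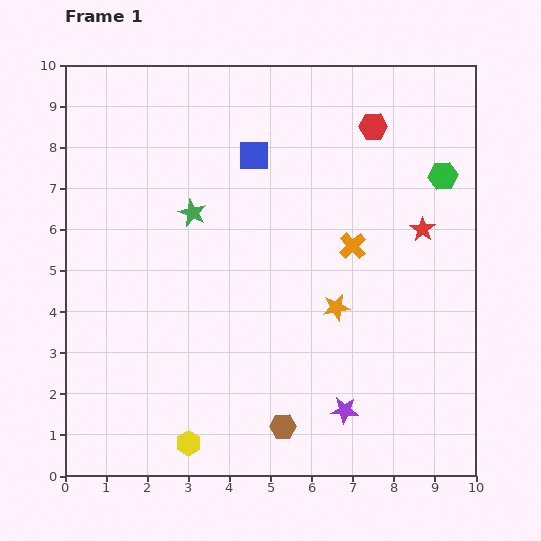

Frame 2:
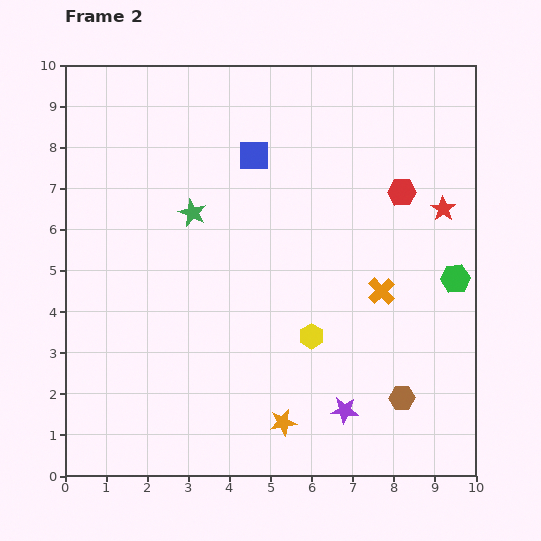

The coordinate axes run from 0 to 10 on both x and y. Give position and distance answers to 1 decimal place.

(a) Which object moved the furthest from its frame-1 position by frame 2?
the yellow hexagon

(moved 4.0; next 3.1)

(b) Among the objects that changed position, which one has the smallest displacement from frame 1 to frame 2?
the red star

(moved 0.7)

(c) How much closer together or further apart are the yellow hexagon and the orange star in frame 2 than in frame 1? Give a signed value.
-2.7

Distance in frame 1: 4.9. Distance in frame 2: 2.2.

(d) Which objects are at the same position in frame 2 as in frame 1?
the green star, the blue square, the purple star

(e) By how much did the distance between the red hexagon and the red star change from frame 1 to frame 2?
-1.7

Distance in frame 1: 2.8. Distance in frame 2: 1.1.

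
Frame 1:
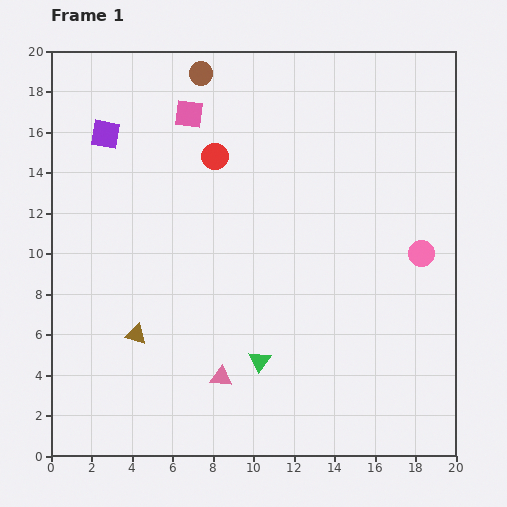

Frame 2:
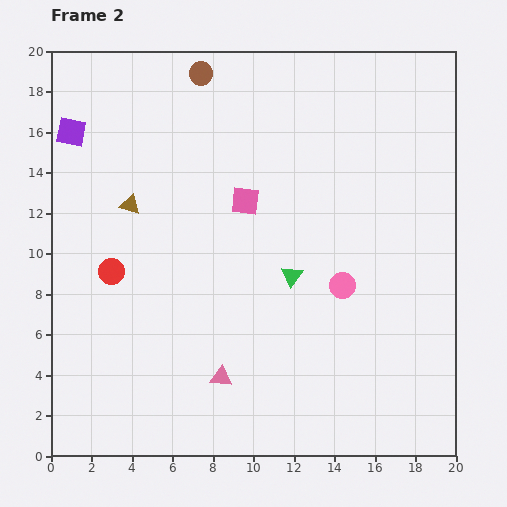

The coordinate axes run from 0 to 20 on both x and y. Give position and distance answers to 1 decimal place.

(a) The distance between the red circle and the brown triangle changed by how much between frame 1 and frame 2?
-6.2

Distance in frame 1: 9.6. Distance in frame 2: 3.4.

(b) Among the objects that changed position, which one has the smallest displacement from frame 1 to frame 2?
the purple square

(moved 1.7)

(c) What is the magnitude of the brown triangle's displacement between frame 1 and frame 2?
6.4

The brown triangle moved from (4.2, 6.0) to (3.9, 12.4), a distance of √(0.3² + 6.4²) ≈ 6.4.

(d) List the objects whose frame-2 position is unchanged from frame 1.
the pink triangle, the brown circle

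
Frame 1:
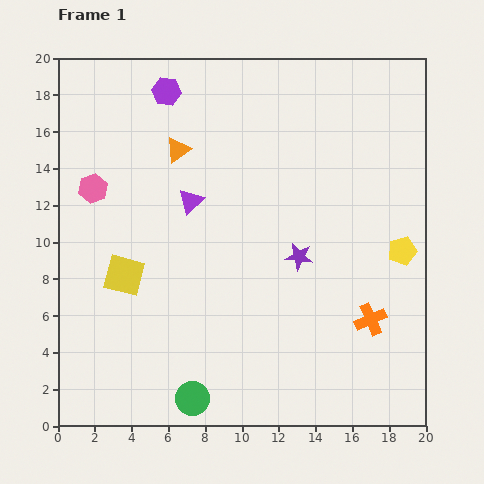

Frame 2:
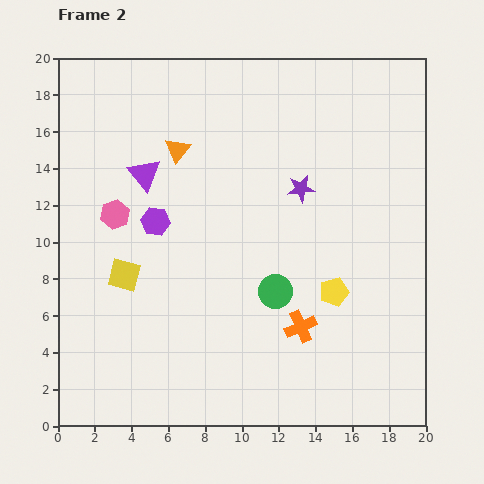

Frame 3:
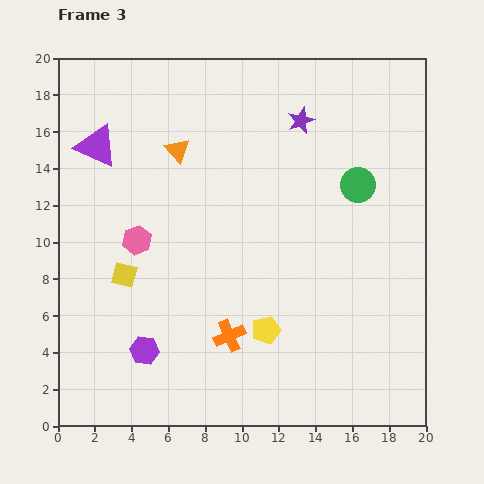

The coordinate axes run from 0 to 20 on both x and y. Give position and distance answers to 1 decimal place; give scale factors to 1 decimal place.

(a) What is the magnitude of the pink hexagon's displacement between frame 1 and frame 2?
1.8

The pink hexagon moved from (1.9, 12.9) to (3.1, 11.5), a distance of √(1.2² + 1.4²) ≈ 1.8.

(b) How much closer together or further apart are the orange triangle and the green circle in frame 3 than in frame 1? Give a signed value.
-3.5

Distance in frame 1: 13.5. Distance in frame 3: 10.0.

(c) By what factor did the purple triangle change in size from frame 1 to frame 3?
1.7×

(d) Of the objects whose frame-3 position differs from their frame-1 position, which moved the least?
the pink hexagon

(moved 3.7)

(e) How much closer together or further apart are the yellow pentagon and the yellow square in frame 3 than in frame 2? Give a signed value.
-3.1

Distance in frame 2: 11.4. Distance in frame 3: 8.3.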